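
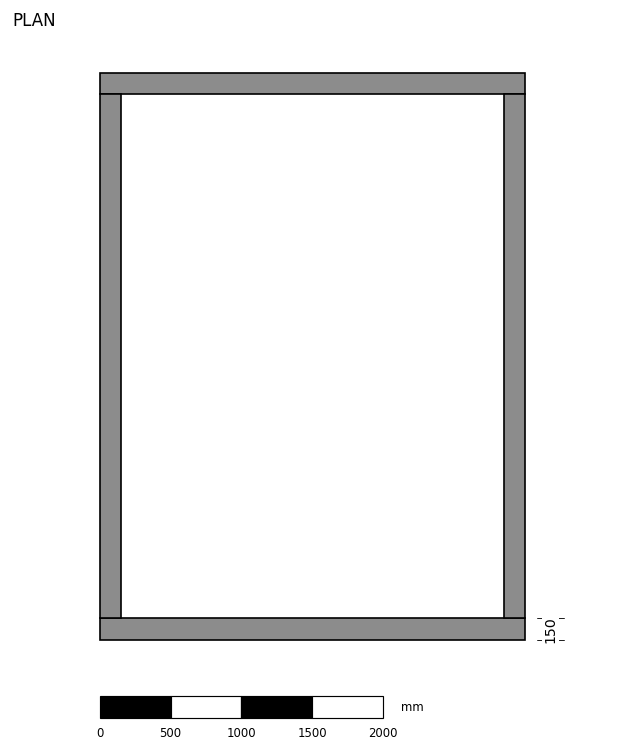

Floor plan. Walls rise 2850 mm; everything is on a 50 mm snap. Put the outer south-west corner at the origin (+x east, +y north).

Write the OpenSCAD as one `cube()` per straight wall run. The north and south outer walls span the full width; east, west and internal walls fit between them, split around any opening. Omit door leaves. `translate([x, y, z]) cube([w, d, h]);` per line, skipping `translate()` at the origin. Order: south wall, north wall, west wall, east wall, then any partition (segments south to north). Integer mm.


cube([3000, 150, 2850]);
translate([0, 3850, 0]) cube([3000, 150, 2850]);
translate([0, 150, 0]) cube([150, 3700, 2850]);
translate([2850, 150, 0]) cube([150, 3700, 2850]);


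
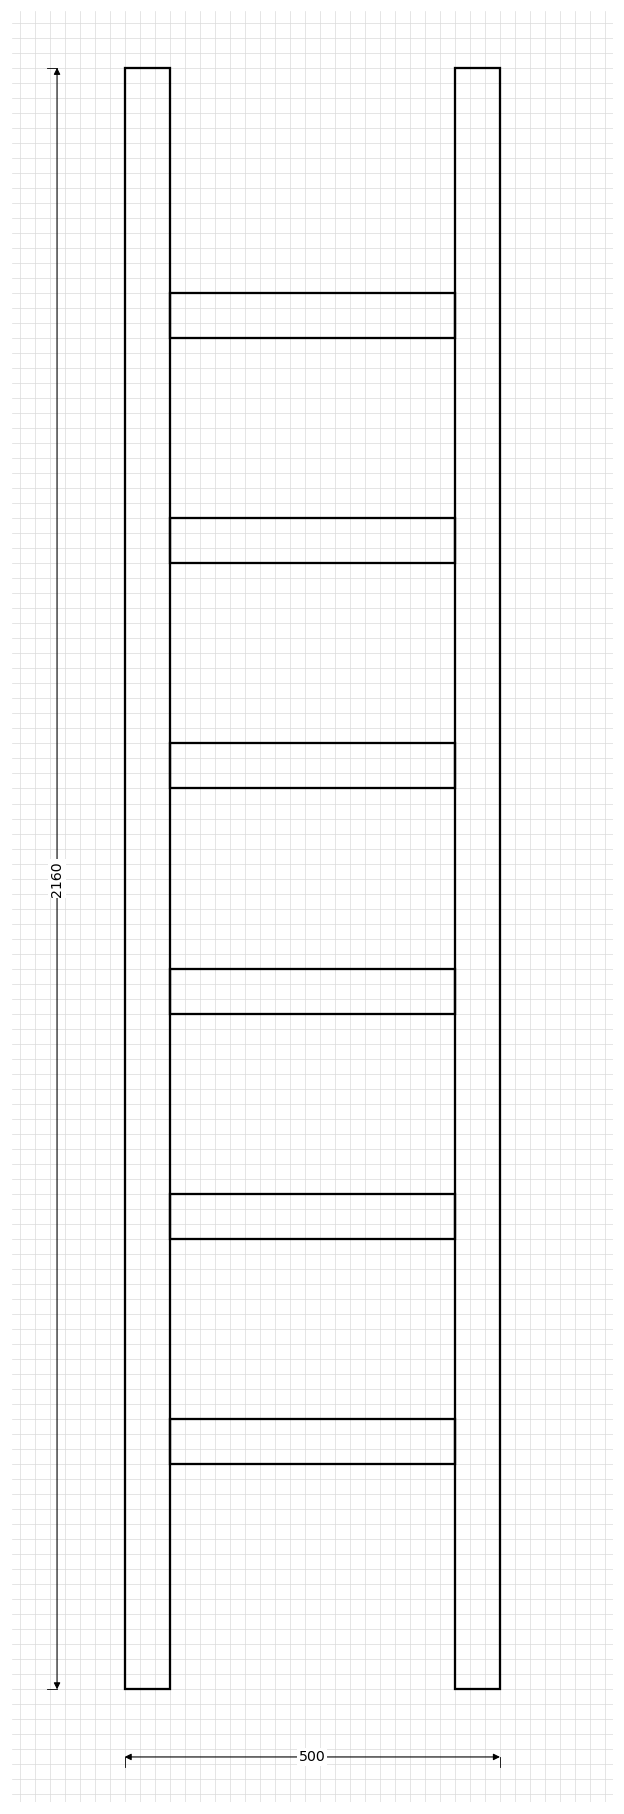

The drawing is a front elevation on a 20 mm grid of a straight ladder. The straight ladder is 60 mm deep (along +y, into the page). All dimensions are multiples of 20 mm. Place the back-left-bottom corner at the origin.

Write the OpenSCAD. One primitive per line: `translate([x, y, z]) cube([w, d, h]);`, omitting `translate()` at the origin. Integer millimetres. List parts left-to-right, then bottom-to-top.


cube([60, 60, 2160]);
translate([60, 0, 300]) cube([380, 60, 60]);
translate([60, 0, 600]) cube([380, 60, 60]);
translate([60, 0, 900]) cube([380, 60, 60]);
translate([60, 0, 1200]) cube([380, 60, 60]);
translate([60, 0, 1500]) cube([380, 60, 60]);
translate([60, 0, 1800]) cube([380, 60, 60]);
translate([440, 0, 0]) cube([60, 60, 2160]);


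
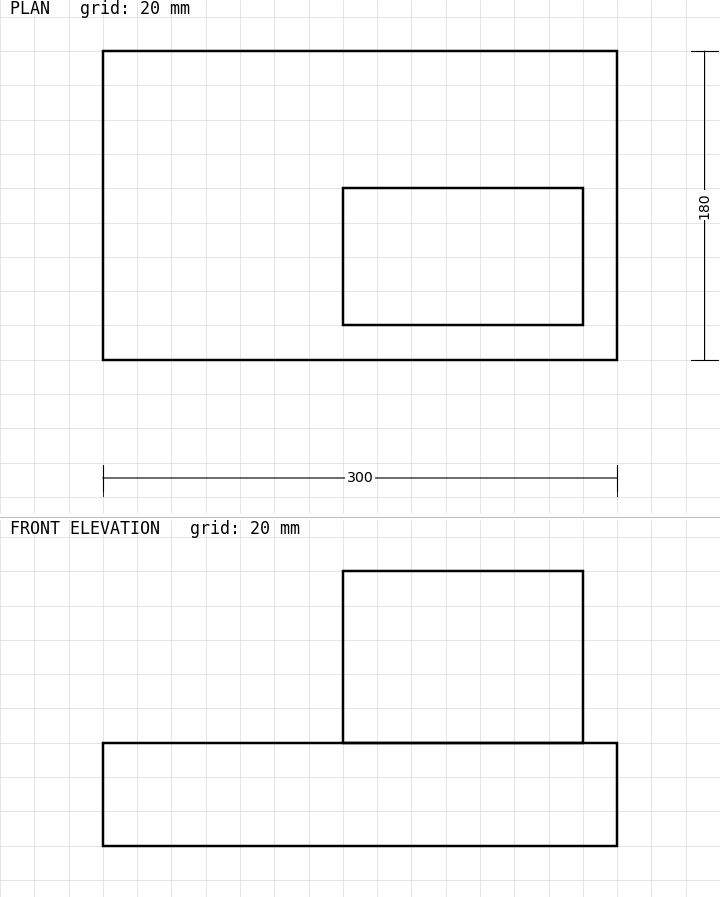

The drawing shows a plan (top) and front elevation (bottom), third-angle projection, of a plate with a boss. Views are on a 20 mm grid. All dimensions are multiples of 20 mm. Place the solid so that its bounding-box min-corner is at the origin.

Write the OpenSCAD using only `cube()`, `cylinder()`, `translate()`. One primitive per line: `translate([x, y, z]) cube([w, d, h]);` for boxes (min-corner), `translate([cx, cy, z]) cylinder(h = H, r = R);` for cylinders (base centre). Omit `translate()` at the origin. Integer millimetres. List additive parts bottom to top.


cube([300, 180, 60]);
translate([140, 20, 60]) cube([140, 80, 100]);


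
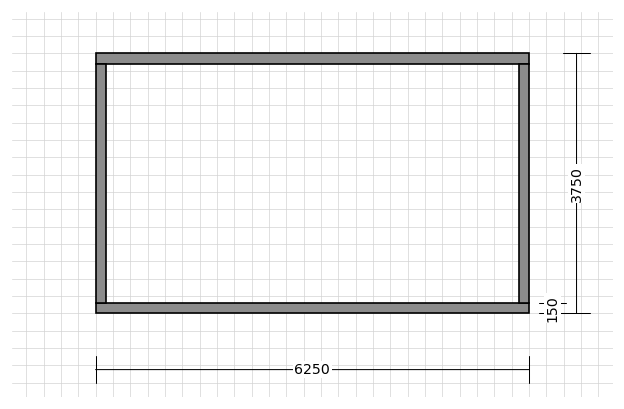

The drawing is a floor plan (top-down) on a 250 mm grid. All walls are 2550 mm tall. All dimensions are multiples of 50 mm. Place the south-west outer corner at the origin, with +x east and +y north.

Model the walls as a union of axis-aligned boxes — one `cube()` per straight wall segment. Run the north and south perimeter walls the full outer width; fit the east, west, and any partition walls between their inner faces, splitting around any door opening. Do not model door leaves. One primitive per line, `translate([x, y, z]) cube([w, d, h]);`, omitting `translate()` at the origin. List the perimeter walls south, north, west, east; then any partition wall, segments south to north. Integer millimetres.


cube([6250, 150, 2550]);
translate([0, 3600, 0]) cube([6250, 150, 2550]);
translate([0, 150, 0]) cube([150, 3450, 2550]);
translate([6100, 150, 0]) cube([150, 3450, 2550]);


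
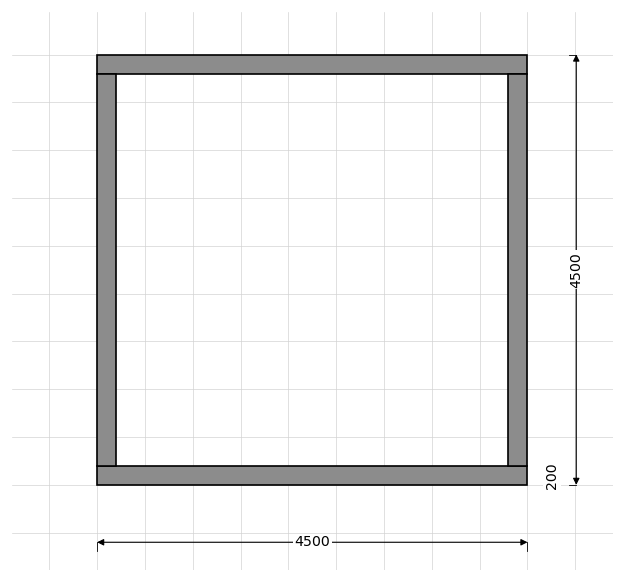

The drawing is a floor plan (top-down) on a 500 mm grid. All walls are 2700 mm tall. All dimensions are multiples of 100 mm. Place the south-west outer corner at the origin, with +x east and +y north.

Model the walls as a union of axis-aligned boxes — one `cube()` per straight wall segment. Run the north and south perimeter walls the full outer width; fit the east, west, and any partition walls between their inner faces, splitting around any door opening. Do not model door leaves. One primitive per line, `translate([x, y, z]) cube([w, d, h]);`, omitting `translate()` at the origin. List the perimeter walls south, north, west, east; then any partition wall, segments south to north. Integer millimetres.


cube([4500, 200, 2700]);
translate([0, 4300, 0]) cube([4500, 200, 2700]);
translate([0, 200, 0]) cube([200, 4100, 2700]);
translate([4300, 200, 0]) cube([200, 4100, 2700]);


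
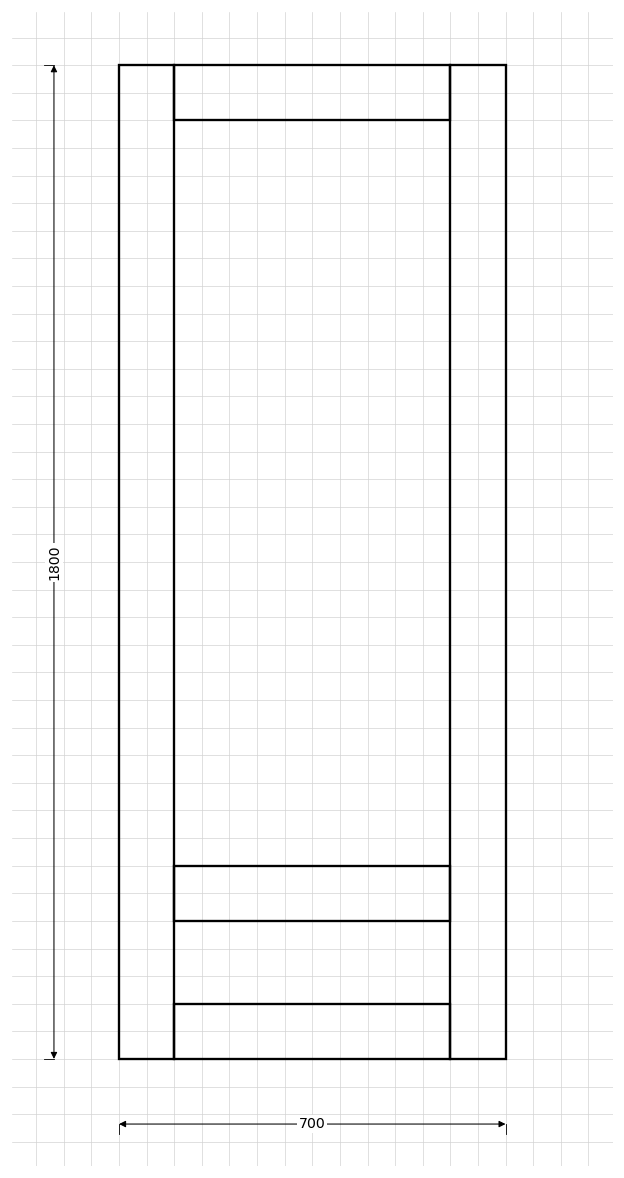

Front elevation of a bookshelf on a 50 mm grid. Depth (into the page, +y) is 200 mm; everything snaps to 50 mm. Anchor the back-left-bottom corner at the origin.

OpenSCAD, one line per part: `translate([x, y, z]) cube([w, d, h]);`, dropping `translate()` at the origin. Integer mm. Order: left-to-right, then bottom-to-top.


cube([100, 200, 1800]);
translate([100, 0, 0]) cube([500, 200, 100]);
translate([100, 0, 250]) cube([500, 200, 100]);
translate([100, 0, 1700]) cube([500, 200, 100]);
translate([600, 0, 0]) cube([100, 200, 1800]);


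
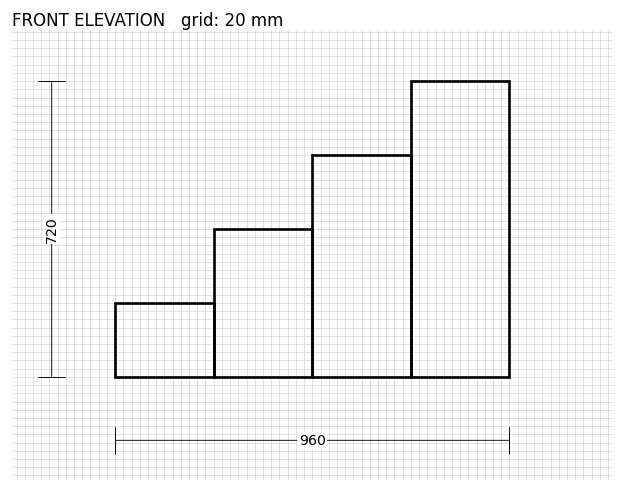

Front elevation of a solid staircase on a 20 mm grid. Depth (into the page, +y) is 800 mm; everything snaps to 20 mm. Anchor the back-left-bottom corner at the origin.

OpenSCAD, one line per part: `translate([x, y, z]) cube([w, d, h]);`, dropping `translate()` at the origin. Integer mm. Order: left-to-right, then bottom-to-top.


cube([240, 800, 180]);
translate([240, 0, 0]) cube([240, 800, 360]);
translate([480, 0, 0]) cube([240, 800, 540]);
translate([720, 0, 0]) cube([240, 800, 720]);


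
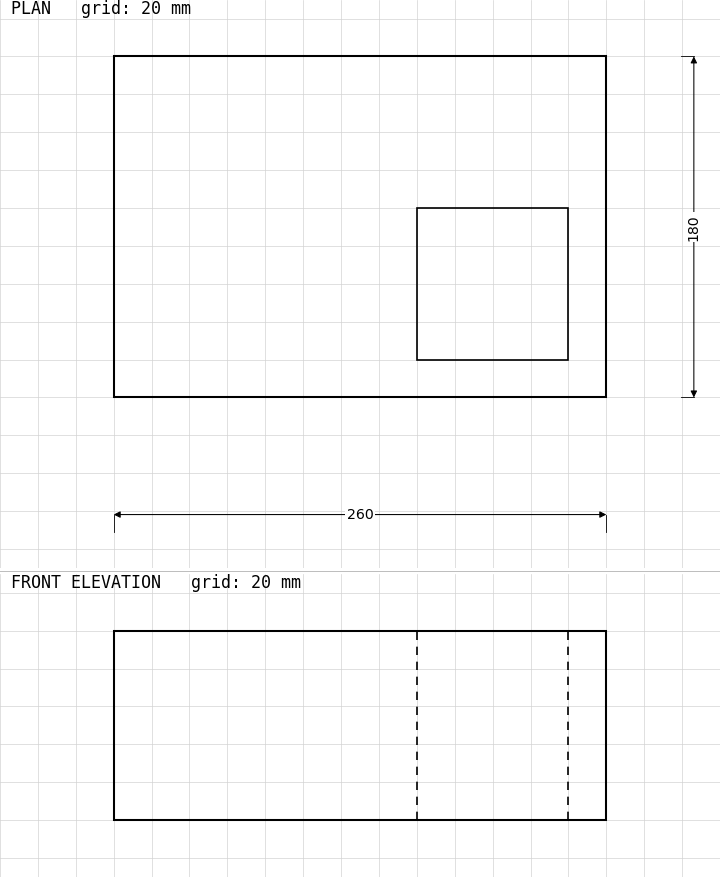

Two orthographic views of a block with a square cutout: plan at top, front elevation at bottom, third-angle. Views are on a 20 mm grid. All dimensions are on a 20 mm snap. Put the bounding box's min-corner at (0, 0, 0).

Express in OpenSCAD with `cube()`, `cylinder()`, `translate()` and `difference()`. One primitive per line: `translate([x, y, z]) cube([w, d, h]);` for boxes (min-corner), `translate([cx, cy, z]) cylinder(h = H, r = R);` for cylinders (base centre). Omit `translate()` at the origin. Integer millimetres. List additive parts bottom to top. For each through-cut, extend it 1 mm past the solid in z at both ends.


difference() {
  cube([260, 180, 100]);
  translate([160, 20, -1]) cube([80, 80, 102]);
}


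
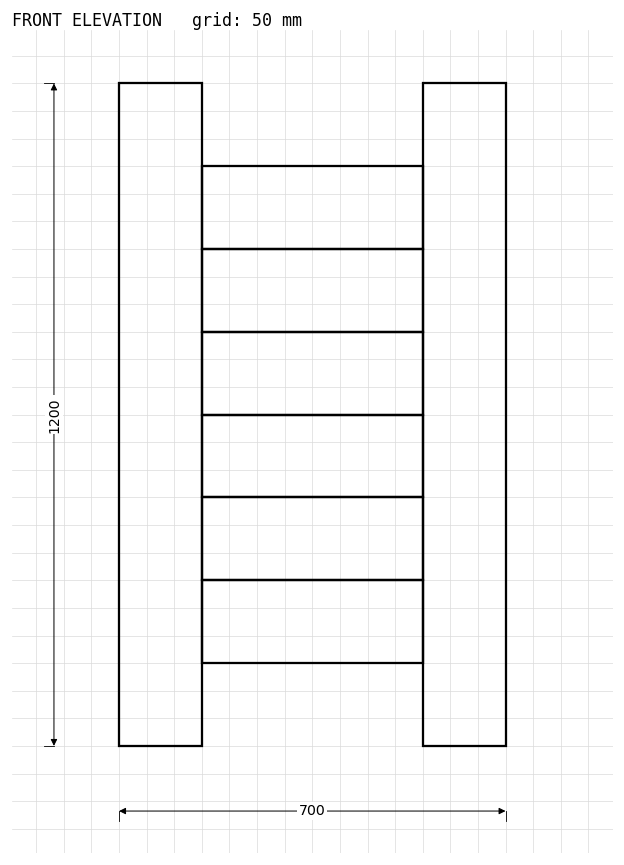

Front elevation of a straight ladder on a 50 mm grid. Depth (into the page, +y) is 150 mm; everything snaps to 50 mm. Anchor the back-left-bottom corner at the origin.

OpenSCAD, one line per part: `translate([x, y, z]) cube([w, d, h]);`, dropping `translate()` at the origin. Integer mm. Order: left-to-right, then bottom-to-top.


cube([150, 150, 1200]);
translate([150, 0, 150]) cube([400, 150, 150]);
translate([150, 0, 300]) cube([400, 150, 150]);
translate([150, 0, 450]) cube([400, 150, 150]);
translate([150, 0, 600]) cube([400, 150, 150]);
translate([150, 0, 750]) cube([400, 150, 150]);
translate([150, 0, 900]) cube([400, 150, 150]);
translate([550, 0, 0]) cube([150, 150, 1200]);


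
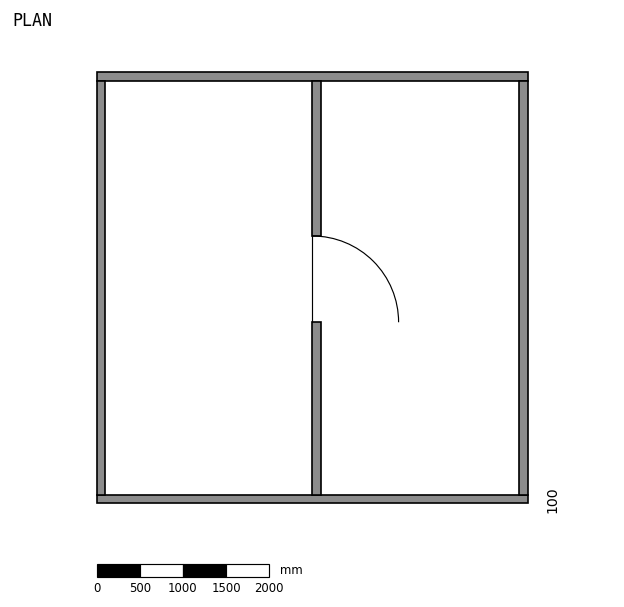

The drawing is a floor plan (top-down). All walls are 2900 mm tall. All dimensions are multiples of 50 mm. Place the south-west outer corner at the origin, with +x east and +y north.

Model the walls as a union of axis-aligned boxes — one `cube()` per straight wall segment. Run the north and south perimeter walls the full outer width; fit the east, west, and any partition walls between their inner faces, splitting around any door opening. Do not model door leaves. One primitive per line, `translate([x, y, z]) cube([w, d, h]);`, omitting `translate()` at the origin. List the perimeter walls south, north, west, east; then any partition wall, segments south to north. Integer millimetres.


cube([5000, 100, 2900]);
translate([0, 4900, 0]) cube([5000, 100, 2900]);
translate([0, 100, 0]) cube([100, 4800, 2900]);
translate([4900, 100, 0]) cube([100, 4800, 2900]);
translate([2500, 100, 0]) cube([100, 2000, 2900]);
translate([2500, 3100, 0]) cube([100, 1800, 2900]);


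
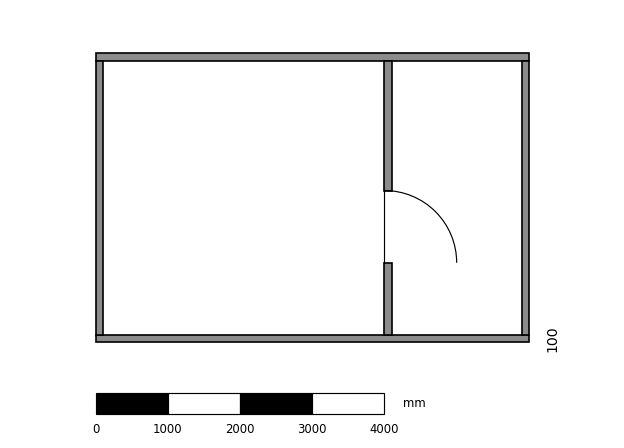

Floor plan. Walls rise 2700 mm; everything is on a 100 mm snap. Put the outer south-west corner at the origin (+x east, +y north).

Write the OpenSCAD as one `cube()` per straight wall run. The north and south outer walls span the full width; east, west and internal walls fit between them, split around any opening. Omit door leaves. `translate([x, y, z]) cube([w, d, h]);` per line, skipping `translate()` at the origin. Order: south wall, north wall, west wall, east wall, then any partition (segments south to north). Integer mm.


cube([6000, 100, 2700]);
translate([0, 3900, 0]) cube([6000, 100, 2700]);
translate([0, 100, 0]) cube([100, 3800, 2700]);
translate([5900, 100, 0]) cube([100, 3800, 2700]);
translate([4000, 100, 0]) cube([100, 1000, 2700]);
translate([4000, 2100, 0]) cube([100, 1800, 2700]);


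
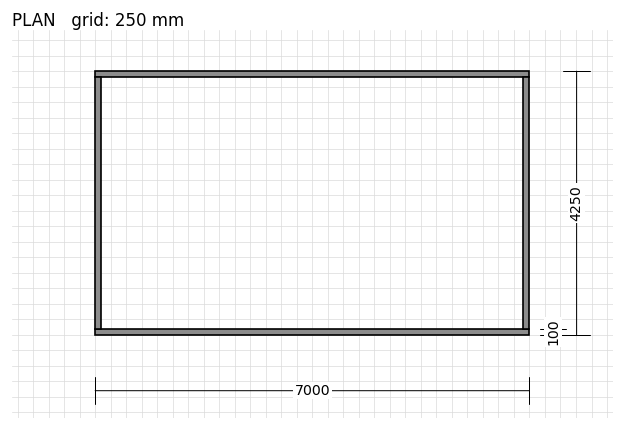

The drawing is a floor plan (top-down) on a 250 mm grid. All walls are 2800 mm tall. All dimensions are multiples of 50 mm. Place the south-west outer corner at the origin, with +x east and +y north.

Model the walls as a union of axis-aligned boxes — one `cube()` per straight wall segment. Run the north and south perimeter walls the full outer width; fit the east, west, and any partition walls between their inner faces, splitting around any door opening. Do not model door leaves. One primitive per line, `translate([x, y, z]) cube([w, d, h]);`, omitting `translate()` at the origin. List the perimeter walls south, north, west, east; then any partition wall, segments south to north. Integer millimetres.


cube([7000, 100, 2800]);
translate([0, 4150, 0]) cube([7000, 100, 2800]);
translate([0, 100, 0]) cube([100, 4050, 2800]);
translate([6900, 100, 0]) cube([100, 4050, 2800]);


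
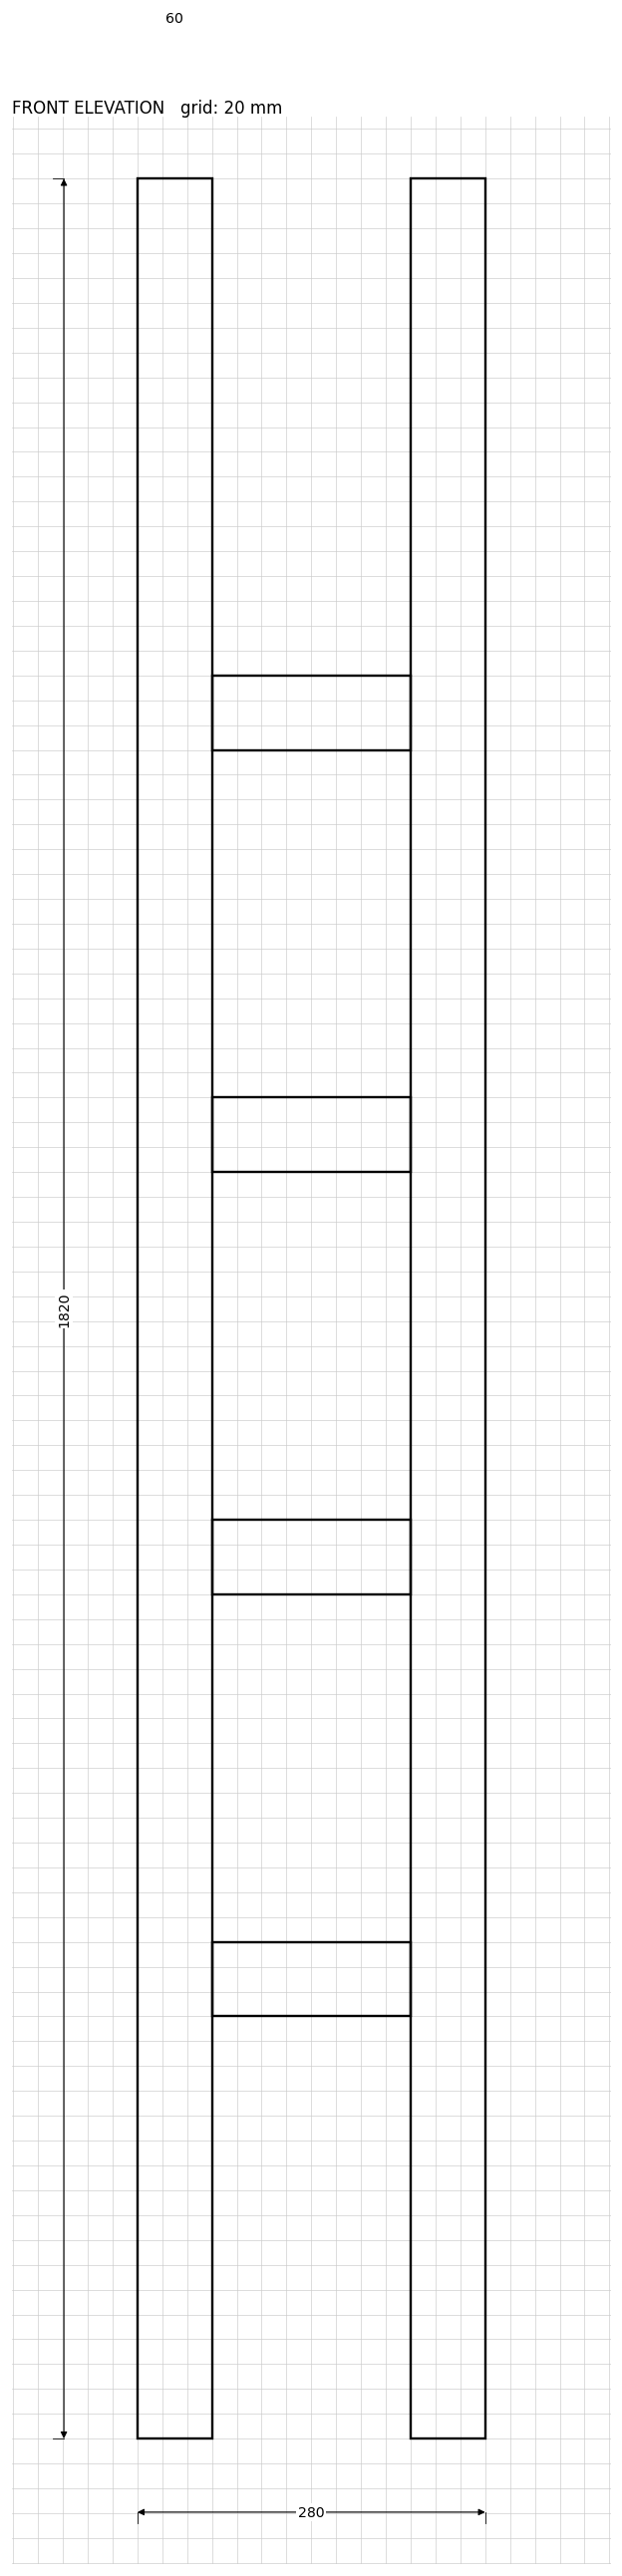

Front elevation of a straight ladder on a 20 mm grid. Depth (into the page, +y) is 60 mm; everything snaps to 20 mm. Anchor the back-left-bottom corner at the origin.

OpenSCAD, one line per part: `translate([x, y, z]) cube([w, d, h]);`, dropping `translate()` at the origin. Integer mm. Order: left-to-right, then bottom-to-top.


cube([60, 60, 1820]);
translate([60, 0, 340]) cube([160, 60, 60]);
translate([60, 0, 680]) cube([160, 60, 60]);
translate([60, 0, 1020]) cube([160, 60, 60]);
translate([60, 0, 1360]) cube([160, 60, 60]);
translate([220, 0, 0]) cube([60, 60, 1820]);


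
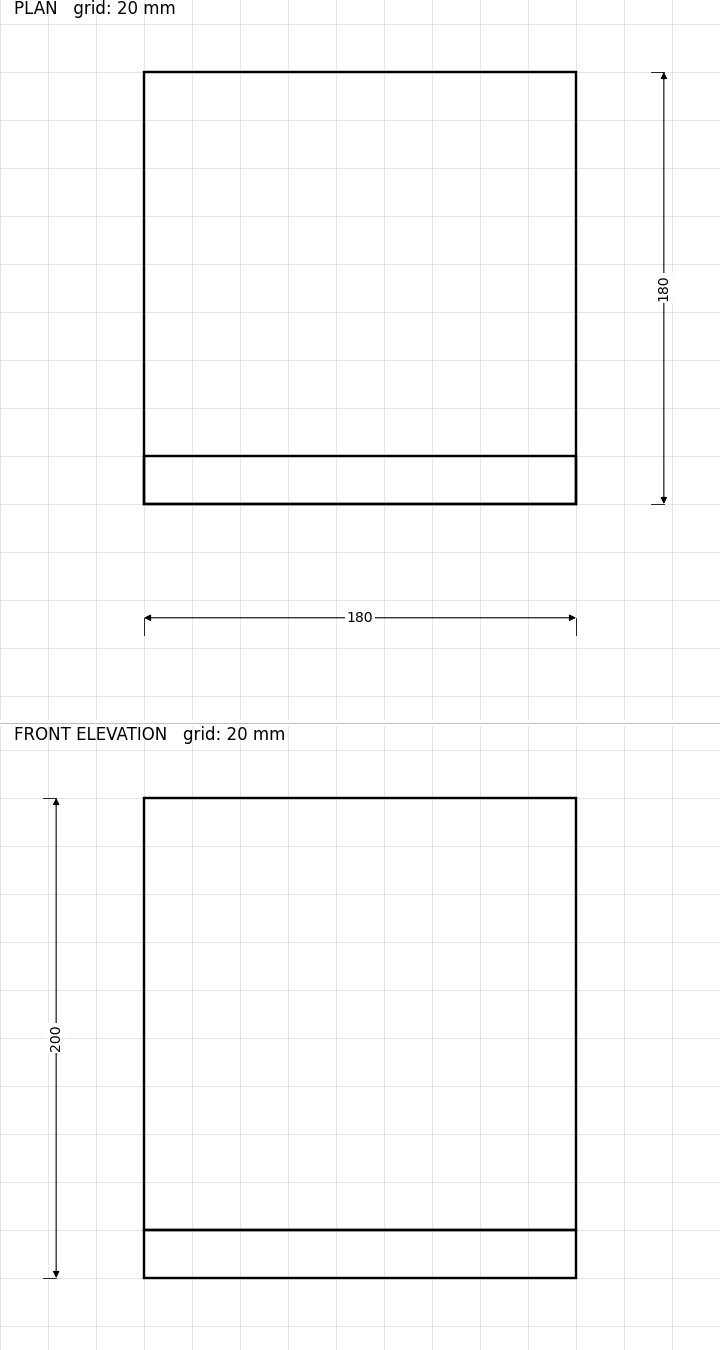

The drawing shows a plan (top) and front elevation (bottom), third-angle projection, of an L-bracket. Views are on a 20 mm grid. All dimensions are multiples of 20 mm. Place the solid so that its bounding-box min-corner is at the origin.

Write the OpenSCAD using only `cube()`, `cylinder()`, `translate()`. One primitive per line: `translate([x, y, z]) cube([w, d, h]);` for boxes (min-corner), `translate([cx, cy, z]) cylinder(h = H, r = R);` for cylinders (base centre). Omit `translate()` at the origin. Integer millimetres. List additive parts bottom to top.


cube([180, 180, 20]);
translate([0, 0, 20]) cube([180, 20, 180]);


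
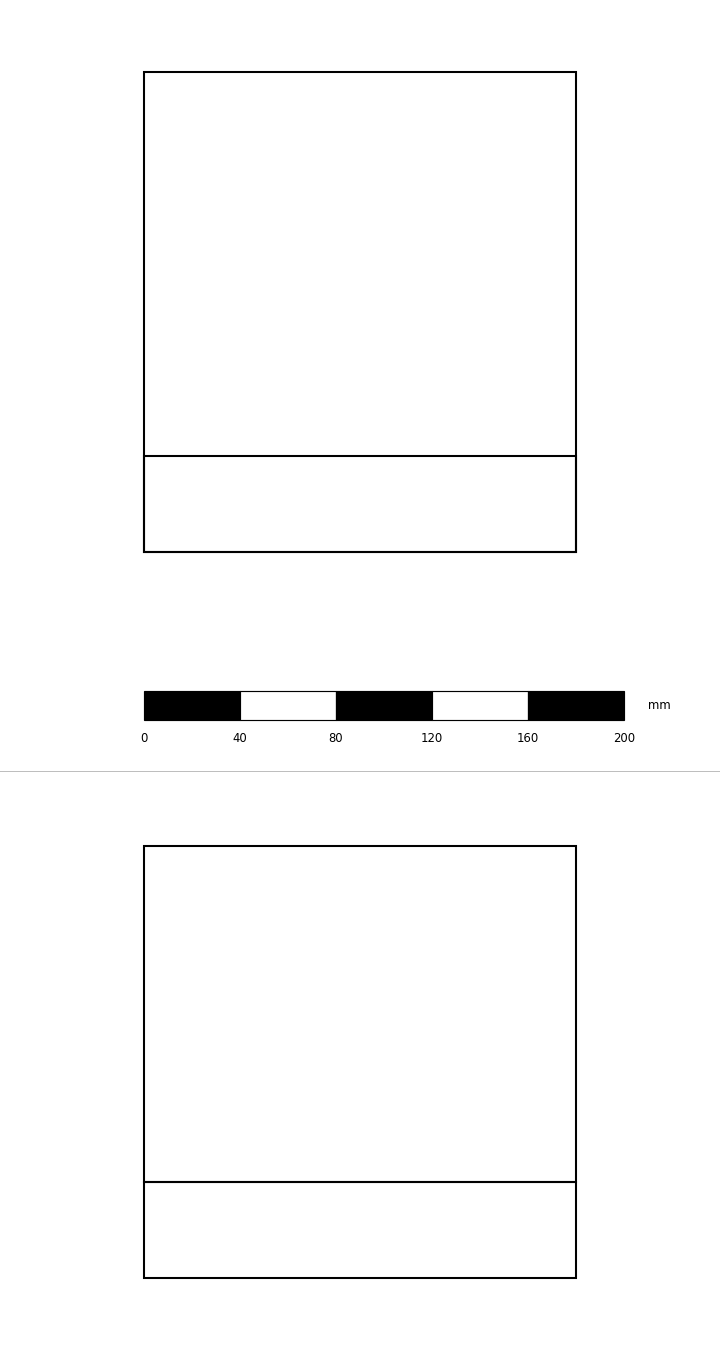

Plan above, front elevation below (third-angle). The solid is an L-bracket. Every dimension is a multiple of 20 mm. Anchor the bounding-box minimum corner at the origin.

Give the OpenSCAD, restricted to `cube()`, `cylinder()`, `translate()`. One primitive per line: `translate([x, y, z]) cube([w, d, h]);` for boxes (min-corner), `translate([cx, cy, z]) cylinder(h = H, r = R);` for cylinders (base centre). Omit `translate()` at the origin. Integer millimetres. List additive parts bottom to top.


cube([180, 200, 40]);
translate([0, 0, 40]) cube([180, 40, 140]);


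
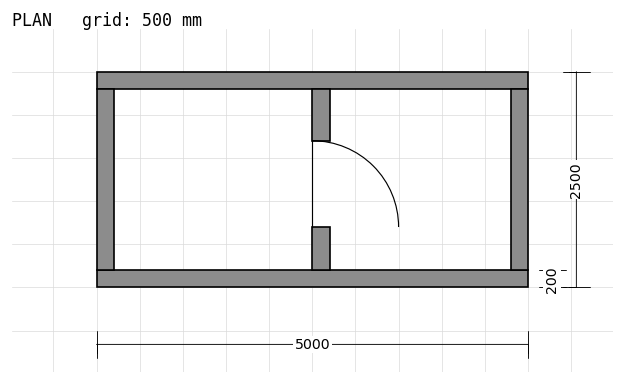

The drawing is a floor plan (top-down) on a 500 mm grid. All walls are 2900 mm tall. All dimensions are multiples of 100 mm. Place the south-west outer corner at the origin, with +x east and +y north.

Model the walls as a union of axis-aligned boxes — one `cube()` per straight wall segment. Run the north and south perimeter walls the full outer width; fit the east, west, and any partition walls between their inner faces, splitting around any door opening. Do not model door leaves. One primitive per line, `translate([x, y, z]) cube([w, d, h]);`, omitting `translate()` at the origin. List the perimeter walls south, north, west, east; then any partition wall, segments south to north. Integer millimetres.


cube([5000, 200, 2900]);
translate([0, 2300, 0]) cube([5000, 200, 2900]);
translate([0, 200, 0]) cube([200, 2100, 2900]);
translate([4800, 200, 0]) cube([200, 2100, 2900]);
translate([2500, 200, 0]) cube([200, 500, 2900]);
translate([2500, 1700, 0]) cube([200, 600, 2900]);


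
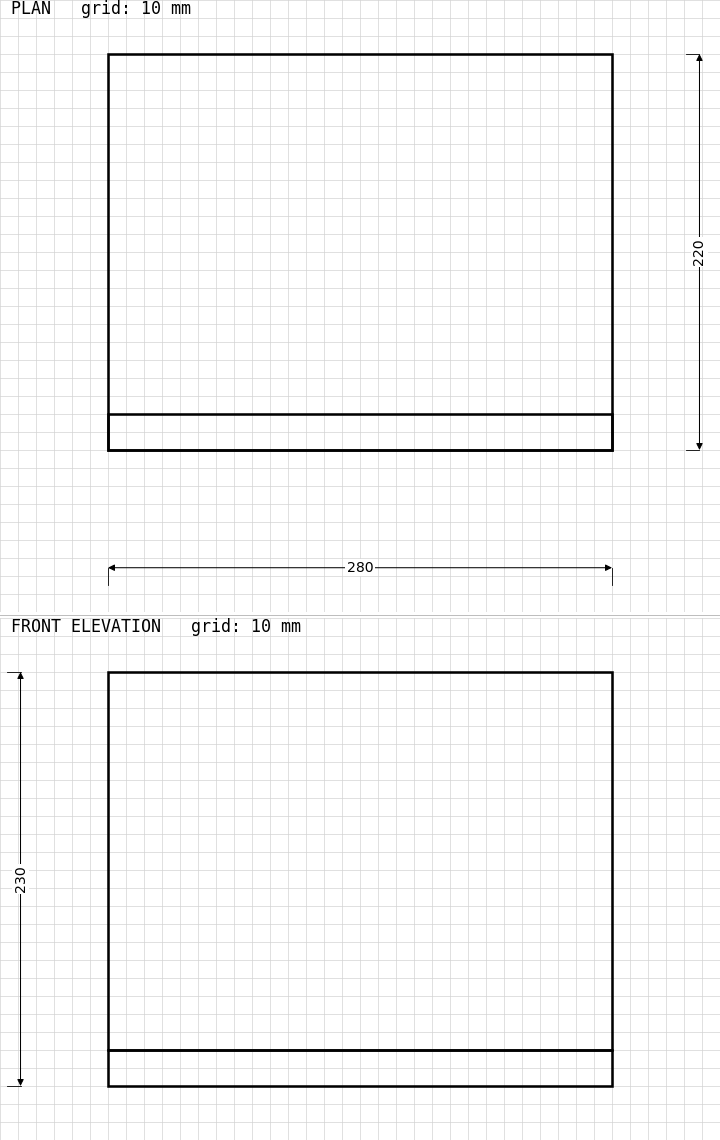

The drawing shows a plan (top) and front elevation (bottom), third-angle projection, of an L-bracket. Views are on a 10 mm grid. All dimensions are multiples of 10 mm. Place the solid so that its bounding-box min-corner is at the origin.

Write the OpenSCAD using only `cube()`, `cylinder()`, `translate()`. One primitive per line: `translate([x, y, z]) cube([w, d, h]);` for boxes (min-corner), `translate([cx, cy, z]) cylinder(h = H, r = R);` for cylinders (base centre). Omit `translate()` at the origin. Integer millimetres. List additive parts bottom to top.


cube([280, 220, 20]);
translate([0, 0, 20]) cube([280, 20, 210]);


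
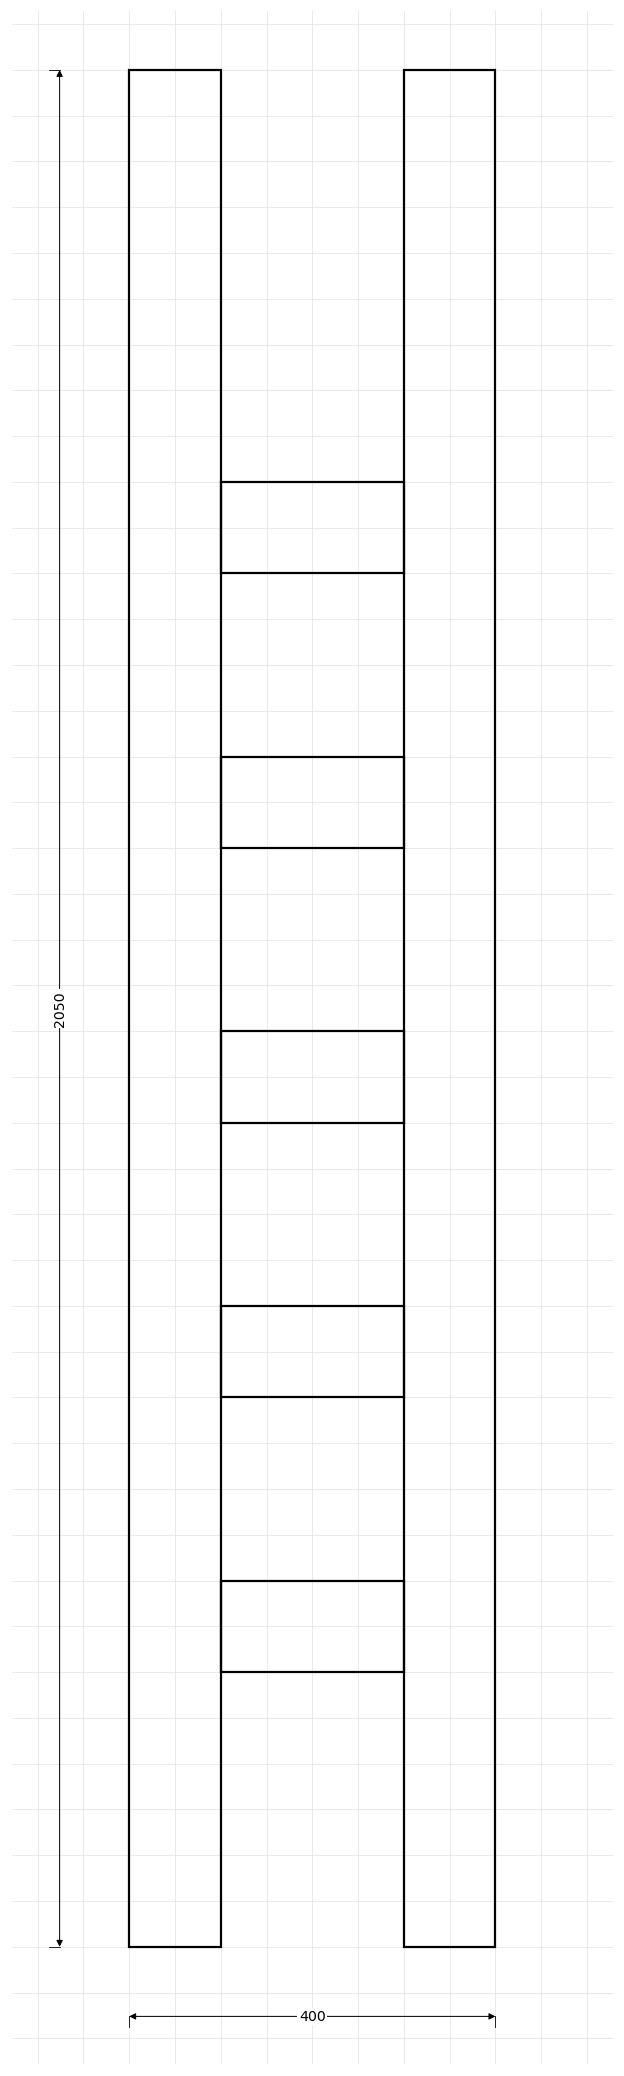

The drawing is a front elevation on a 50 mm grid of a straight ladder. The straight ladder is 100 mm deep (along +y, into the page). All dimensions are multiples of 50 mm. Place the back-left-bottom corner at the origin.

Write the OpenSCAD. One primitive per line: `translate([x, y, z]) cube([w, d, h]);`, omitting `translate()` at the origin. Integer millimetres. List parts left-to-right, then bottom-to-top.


cube([100, 100, 2050]);
translate([100, 0, 300]) cube([200, 100, 100]);
translate([100, 0, 600]) cube([200, 100, 100]);
translate([100, 0, 900]) cube([200, 100, 100]);
translate([100, 0, 1200]) cube([200, 100, 100]);
translate([100, 0, 1500]) cube([200, 100, 100]);
translate([300, 0, 0]) cube([100, 100, 2050]);


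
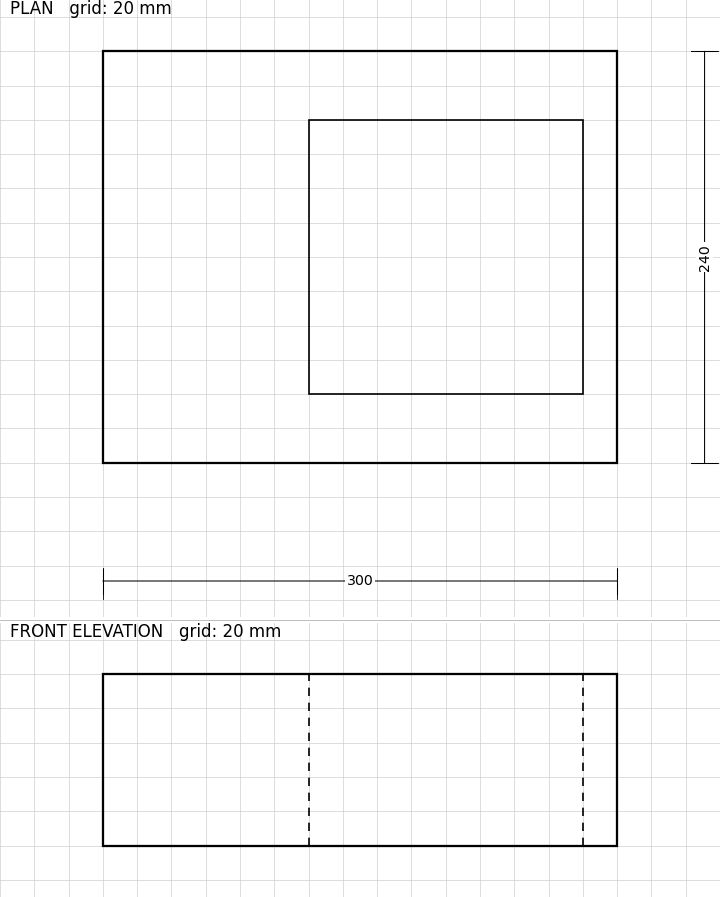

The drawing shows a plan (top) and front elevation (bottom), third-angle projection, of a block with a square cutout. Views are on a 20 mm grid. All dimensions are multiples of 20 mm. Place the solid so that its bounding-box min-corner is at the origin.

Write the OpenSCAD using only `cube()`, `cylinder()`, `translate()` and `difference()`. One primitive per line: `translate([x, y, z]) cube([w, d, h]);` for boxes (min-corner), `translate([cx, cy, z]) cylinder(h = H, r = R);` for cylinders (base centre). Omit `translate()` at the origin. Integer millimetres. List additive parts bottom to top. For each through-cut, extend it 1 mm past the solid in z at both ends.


difference() {
  cube([300, 240, 100]);
  translate([120, 40, -1]) cube([160, 160, 102]);
}


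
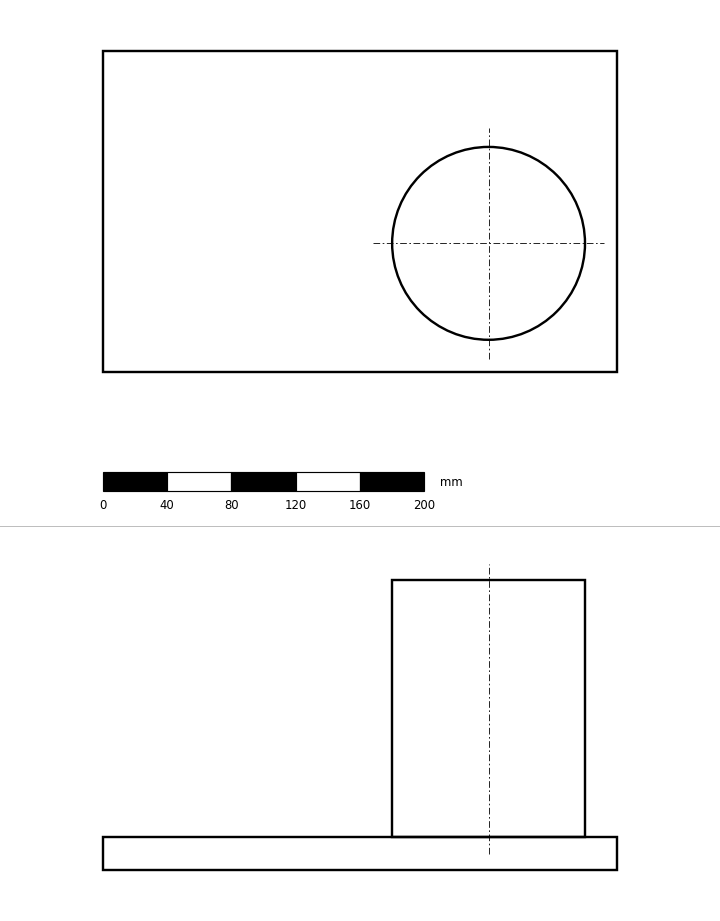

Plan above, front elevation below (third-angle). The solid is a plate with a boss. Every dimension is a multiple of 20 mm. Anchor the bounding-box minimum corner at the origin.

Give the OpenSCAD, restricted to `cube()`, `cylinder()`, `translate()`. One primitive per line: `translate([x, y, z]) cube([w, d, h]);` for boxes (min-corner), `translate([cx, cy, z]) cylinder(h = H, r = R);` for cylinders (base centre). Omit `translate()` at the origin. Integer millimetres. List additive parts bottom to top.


cube([320, 200, 20]);
translate([240, 80, 20]) cylinder(h = 160, r = 60);


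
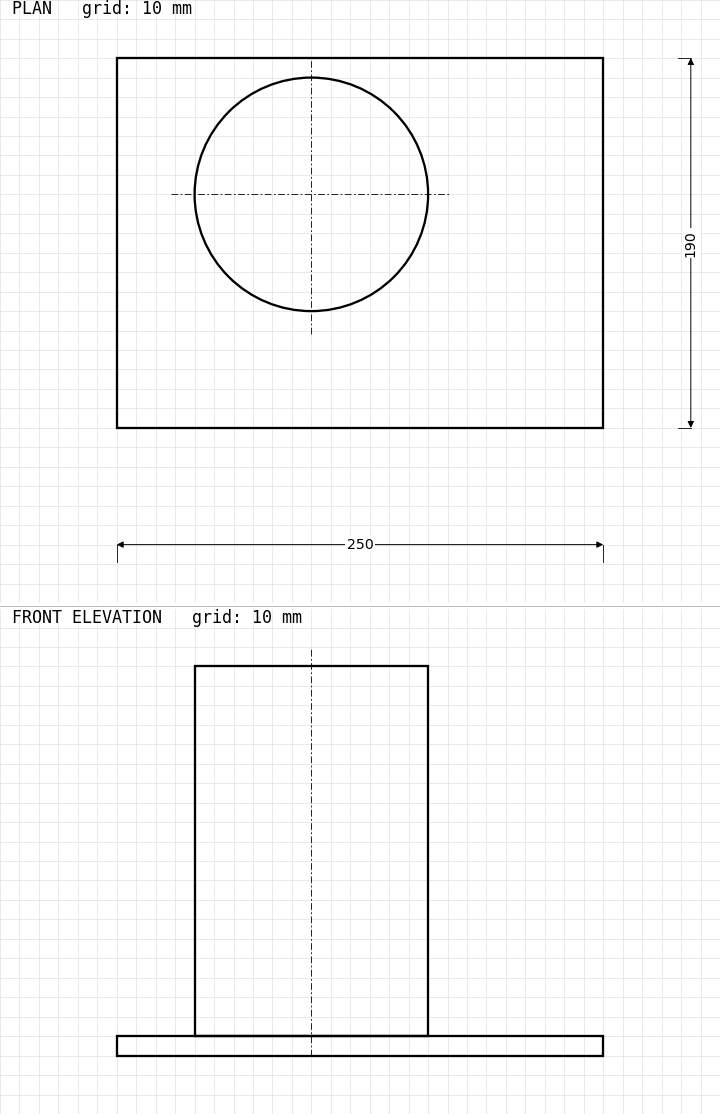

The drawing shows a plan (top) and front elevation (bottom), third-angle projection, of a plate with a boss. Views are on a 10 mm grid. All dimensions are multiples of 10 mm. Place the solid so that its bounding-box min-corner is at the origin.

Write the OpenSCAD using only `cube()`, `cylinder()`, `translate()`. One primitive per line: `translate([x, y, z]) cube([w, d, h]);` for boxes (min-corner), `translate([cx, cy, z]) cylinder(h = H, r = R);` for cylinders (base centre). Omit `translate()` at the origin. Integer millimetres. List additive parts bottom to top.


cube([250, 190, 10]);
translate([100, 120, 10]) cylinder(h = 190, r = 60);


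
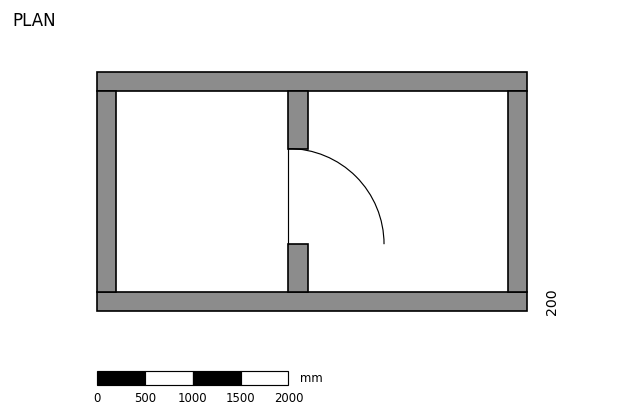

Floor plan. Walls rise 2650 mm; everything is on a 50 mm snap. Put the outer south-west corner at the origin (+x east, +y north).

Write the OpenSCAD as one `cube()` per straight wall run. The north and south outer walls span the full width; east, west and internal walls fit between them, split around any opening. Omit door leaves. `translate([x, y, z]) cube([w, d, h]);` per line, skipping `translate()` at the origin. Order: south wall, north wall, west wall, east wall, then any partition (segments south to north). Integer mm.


cube([4500, 200, 2650]);
translate([0, 2300, 0]) cube([4500, 200, 2650]);
translate([0, 200, 0]) cube([200, 2100, 2650]);
translate([4300, 200, 0]) cube([200, 2100, 2650]);
translate([2000, 200, 0]) cube([200, 500, 2650]);
translate([2000, 1700, 0]) cube([200, 600, 2650]);


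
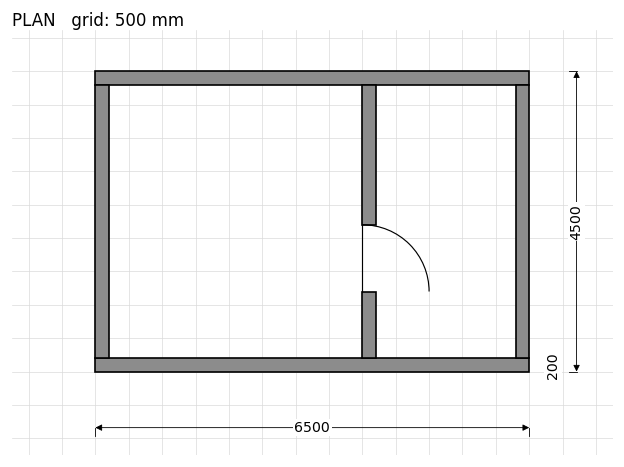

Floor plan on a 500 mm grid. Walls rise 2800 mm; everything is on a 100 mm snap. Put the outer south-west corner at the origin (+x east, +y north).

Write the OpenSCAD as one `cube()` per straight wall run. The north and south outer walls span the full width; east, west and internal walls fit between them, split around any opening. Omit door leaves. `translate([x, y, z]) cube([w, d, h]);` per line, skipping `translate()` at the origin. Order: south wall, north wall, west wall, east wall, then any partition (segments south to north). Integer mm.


cube([6500, 200, 2800]);
translate([0, 4300, 0]) cube([6500, 200, 2800]);
translate([0, 200, 0]) cube([200, 4100, 2800]);
translate([6300, 200, 0]) cube([200, 4100, 2800]);
translate([4000, 200, 0]) cube([200, 1000, 2800]);
translate([4000, 2200, 0]) cube([200, 2100, 2800]);


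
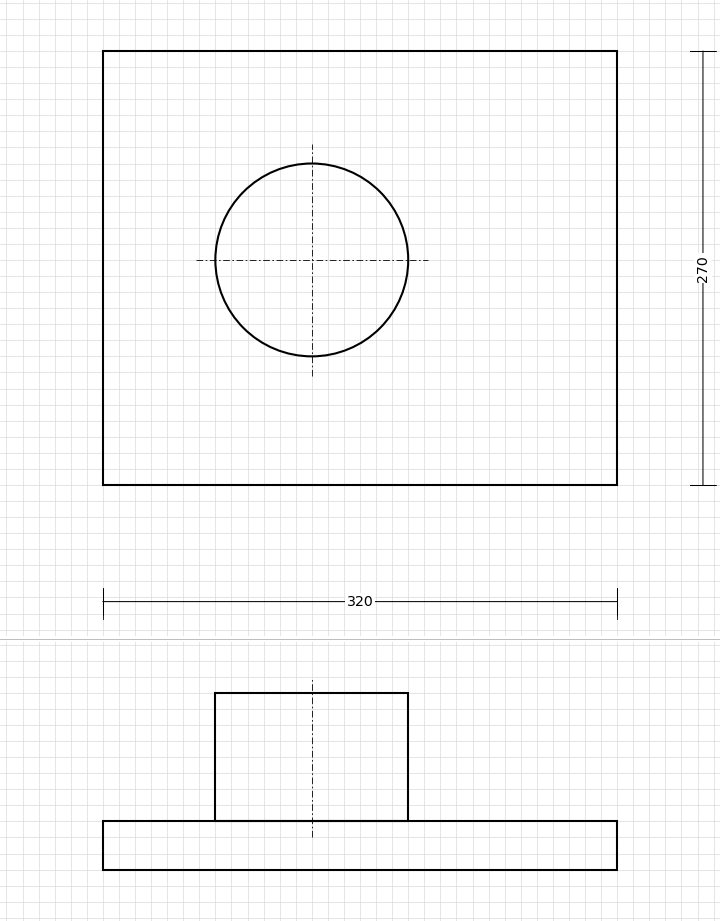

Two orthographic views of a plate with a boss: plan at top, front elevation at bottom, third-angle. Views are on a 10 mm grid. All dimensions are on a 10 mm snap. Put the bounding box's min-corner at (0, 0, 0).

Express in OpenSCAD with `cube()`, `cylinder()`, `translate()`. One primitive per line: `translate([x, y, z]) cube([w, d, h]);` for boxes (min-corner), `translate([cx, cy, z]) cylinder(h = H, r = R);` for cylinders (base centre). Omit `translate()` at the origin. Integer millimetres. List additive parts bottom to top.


cube([320, 270, 30]);
translate([130, 140, 30]) cylinder(h = 80, r = 60);


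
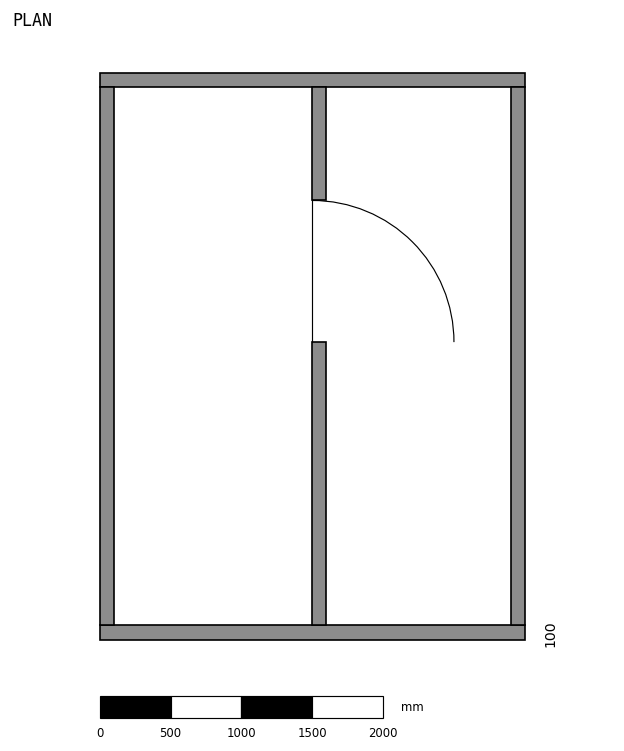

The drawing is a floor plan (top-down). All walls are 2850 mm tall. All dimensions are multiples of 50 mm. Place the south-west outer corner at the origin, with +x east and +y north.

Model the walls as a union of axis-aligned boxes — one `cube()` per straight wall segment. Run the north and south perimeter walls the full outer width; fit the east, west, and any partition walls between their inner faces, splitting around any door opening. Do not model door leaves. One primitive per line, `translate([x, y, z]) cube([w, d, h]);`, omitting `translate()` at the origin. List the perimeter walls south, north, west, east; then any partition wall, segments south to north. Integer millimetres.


cube([3000, 100, 2850]);
translate([0, 3900, 0]) cube([3000, 100, 2850]);
translate([0, 100, 0]) cube([100, 3800, 2850]);
translate([2900, 100, 0]) cube([100, 3800, 2850]);
translate([1500, 100, 0]) cube([100, 2000, 2850]);
translate([1500, 3100, 0]) cube([100, 800, 2850]);


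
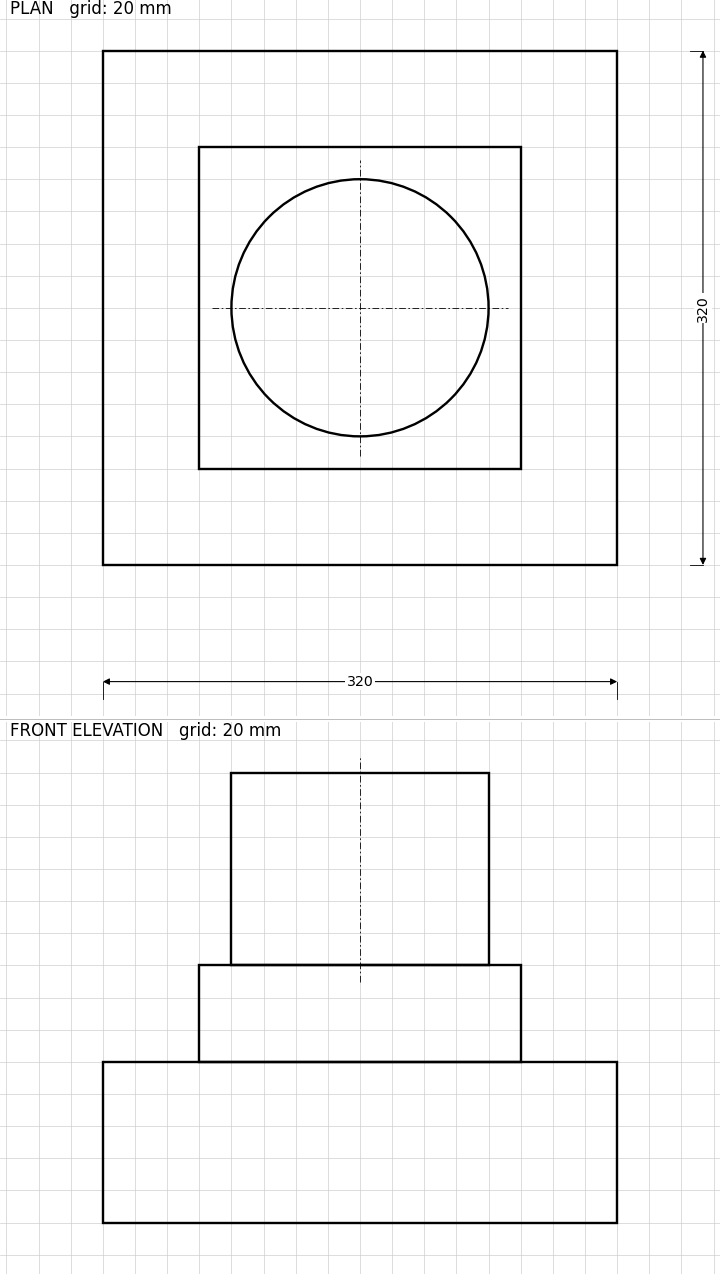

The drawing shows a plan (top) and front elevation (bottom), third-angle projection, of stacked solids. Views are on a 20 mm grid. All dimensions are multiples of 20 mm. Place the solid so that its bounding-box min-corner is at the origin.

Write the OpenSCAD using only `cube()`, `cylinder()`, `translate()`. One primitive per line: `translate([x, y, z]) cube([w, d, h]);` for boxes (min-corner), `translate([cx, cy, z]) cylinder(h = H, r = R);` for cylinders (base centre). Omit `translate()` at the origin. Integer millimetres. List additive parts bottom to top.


cube([320, 320, 100]);
translate([60, 60, 100]) cube([200, 200, 60]);
translate([160, 160, 160]) cylinder(h = 120, r = 80);


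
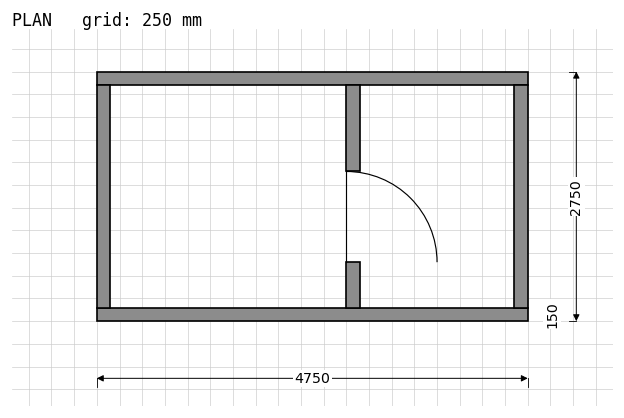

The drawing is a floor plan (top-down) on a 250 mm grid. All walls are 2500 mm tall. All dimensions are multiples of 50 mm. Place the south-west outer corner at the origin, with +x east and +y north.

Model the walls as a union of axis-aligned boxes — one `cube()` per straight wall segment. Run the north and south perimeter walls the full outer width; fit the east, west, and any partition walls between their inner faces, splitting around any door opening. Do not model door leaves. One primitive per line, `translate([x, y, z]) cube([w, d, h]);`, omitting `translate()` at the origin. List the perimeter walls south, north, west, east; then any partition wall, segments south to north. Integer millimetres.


cube([4750, 150, 2500]);
translate([0, 2600, 0]) cube([4750, 150, 2500]);
translate([0, 150, 0]) cube([150, 2450, 2500]);
translate([4600, 150, 0]) cube([150, 2450, 2500]);
translate([2750, 150, 0]) cube([150, 500, 2500]);
translate([2750, 1650, 0]) cube([150, 950, 2500]);


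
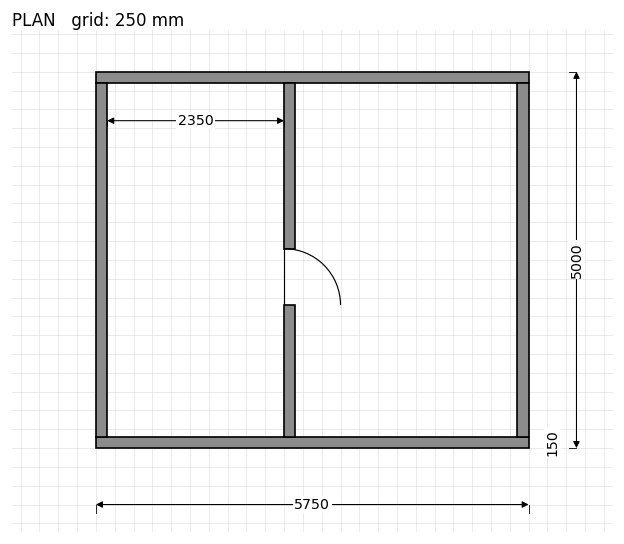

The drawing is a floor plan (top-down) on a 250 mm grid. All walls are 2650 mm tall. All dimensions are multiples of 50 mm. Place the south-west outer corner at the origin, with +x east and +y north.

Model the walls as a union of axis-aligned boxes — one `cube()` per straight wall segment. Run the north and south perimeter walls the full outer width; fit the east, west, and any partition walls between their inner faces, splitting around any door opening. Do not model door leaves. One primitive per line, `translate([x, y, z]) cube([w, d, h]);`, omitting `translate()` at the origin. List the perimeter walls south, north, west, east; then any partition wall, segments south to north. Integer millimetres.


cube([5750, 150, 2650]);
translate([0, 4850, 0]) cube([5750, 150, 2650]);
translate([0, 150, 0]) cube([150, 4700, 2650]);
translate([5600, 150, 0]) cube([150, 4700, 2650]);
translate([2500, 150, 0]) cube([150, 1750, 2650]);
translate([2500, 2650, 0]) cube([150, 2200, 2650]);


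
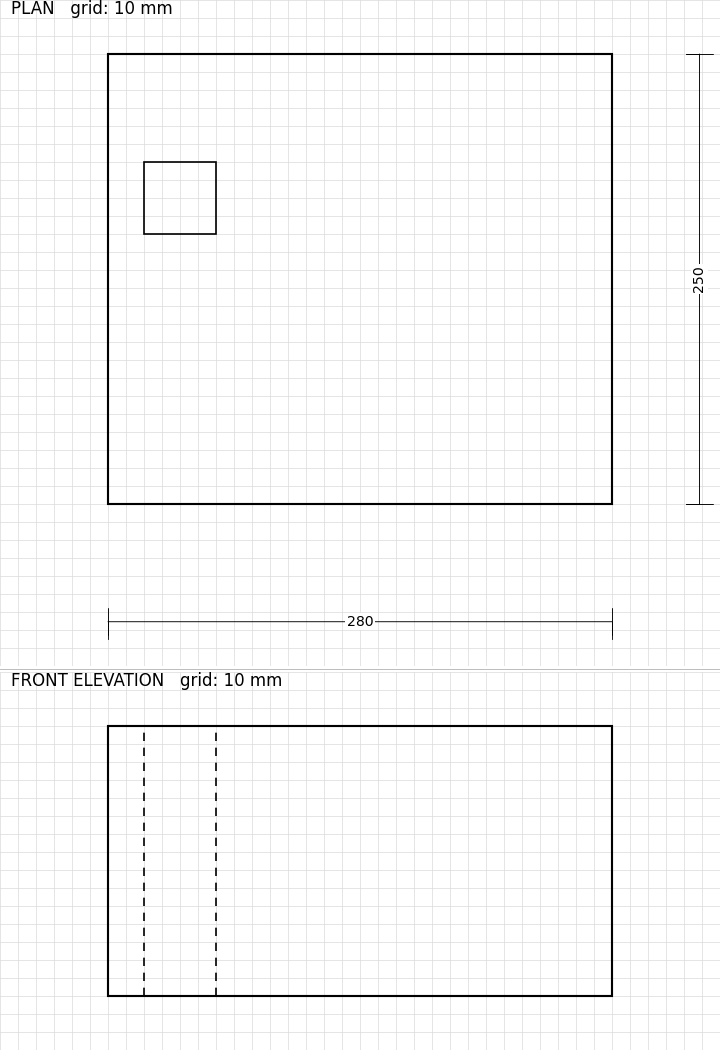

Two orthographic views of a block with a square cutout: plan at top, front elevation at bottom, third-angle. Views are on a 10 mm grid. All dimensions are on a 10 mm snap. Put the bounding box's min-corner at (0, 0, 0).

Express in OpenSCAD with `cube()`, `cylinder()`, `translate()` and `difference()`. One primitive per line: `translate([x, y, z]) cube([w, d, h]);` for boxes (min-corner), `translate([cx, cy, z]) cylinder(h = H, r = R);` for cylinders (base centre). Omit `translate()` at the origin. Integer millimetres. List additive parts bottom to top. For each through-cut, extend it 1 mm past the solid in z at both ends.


difference() {
  cube([280, 250, 150]);
  translate([20, 150, -1]) cube([40, 40, 152]);
}


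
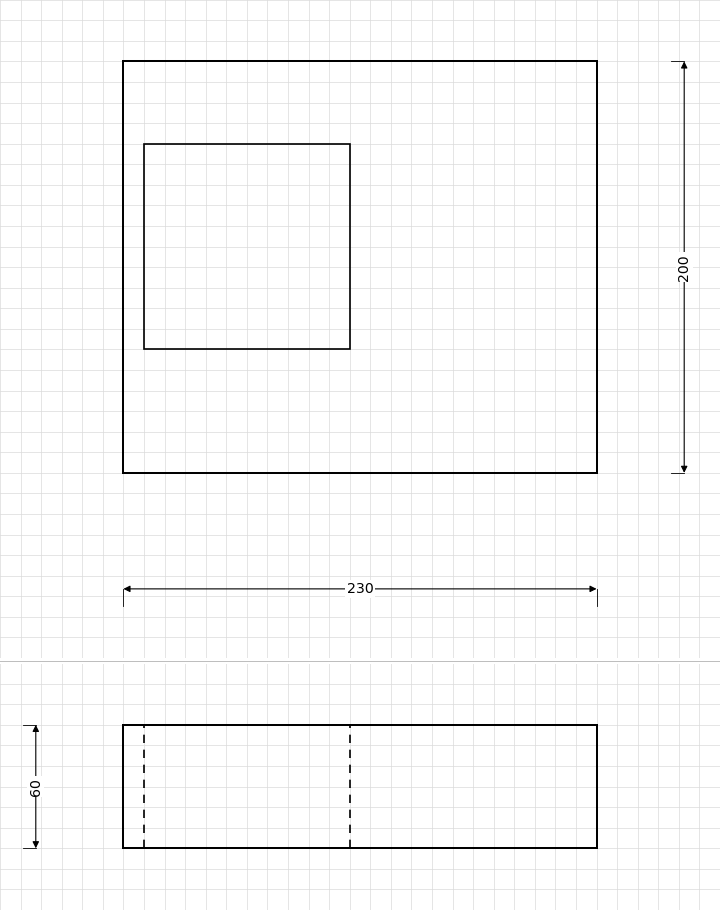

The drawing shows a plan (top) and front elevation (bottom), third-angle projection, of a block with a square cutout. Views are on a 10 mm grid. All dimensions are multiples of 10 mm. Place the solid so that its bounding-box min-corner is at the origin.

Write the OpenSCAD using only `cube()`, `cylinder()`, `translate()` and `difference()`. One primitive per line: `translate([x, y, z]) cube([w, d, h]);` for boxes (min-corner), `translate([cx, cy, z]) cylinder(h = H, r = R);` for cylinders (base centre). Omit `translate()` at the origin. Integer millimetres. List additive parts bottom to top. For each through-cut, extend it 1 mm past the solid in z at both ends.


difference() {
  cube([230, 200, 60]);
  translate([10, 60, -1]) cube([100, 100, 62]);
}


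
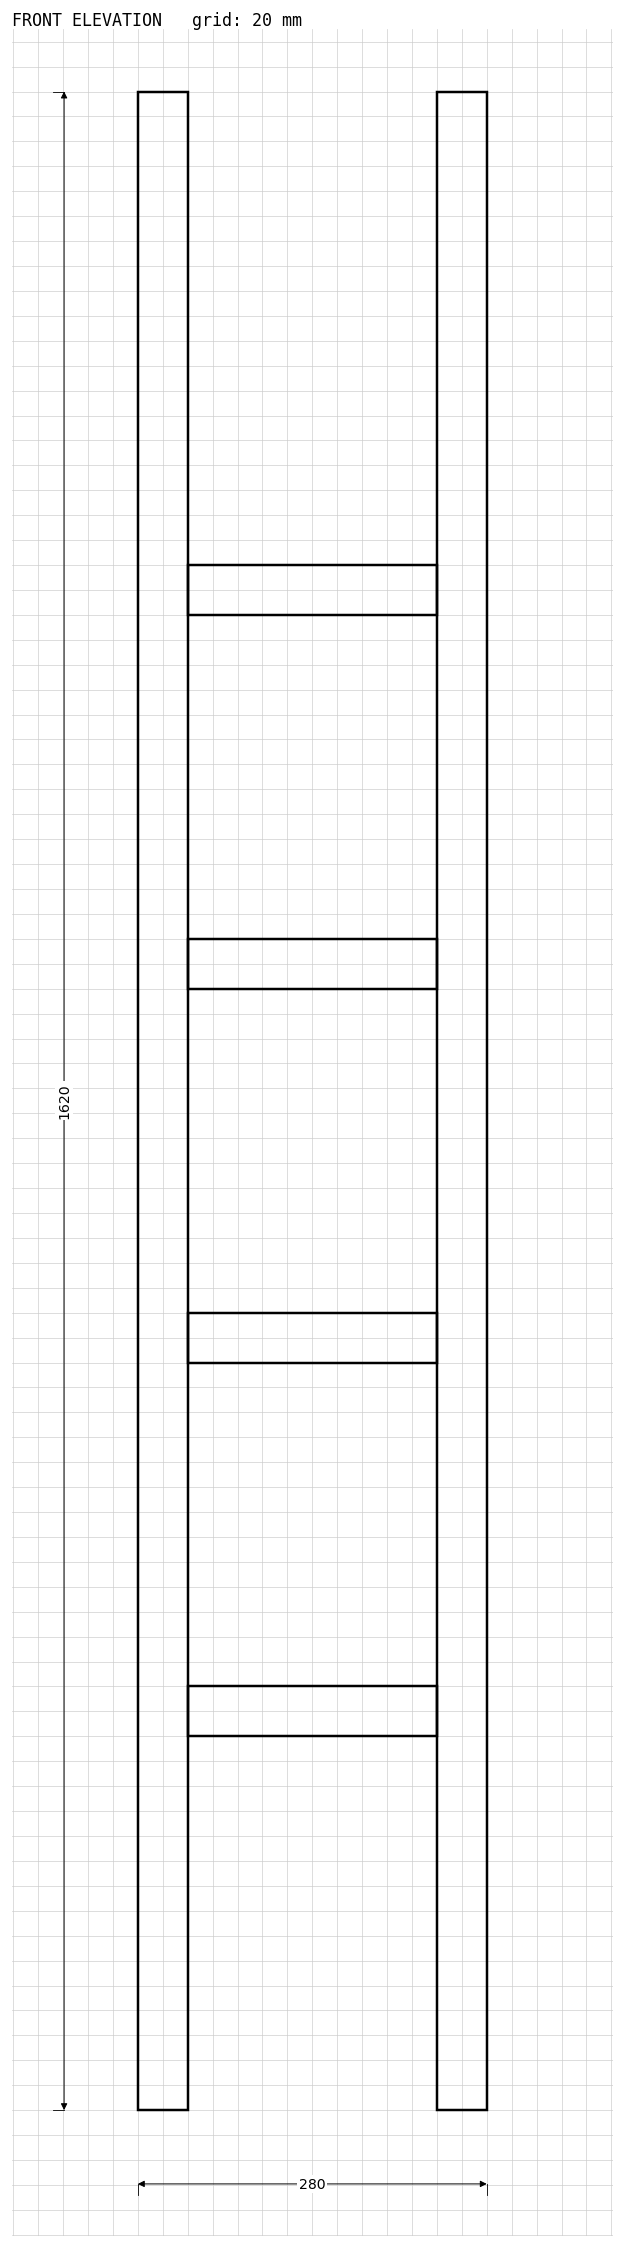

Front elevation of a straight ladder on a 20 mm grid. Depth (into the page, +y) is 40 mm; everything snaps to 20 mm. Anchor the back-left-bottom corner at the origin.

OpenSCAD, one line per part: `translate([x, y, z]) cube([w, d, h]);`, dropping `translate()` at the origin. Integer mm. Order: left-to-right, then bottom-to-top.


cube([40, 40, 1620]);
translate([40, 0, 300]) cube([200, 40, 40]);
translate([40, 0, 600]) cube([200, 40, 40]);
translate([40, 0, 900]) cube([200, 40, 40]);
translate([40, 0, 1200]) cube([200, 40, 40]);
translate([240, 0, 0]) cube([40, 40, 1620]);


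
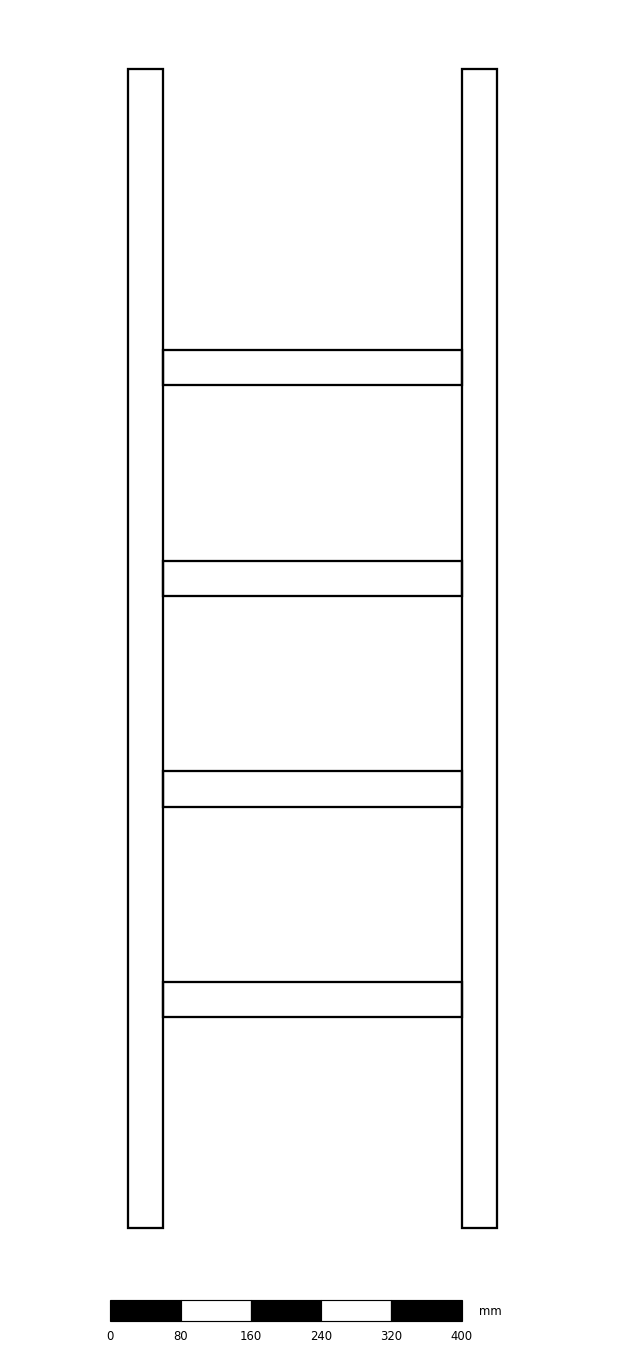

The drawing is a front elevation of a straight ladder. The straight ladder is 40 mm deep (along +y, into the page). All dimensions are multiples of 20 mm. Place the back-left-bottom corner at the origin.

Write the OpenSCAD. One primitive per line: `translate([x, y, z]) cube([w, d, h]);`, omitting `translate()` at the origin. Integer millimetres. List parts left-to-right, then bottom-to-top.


cube([40, 40, 1320]);
translate([40, 0, 240]) cube([340, 40, 40]);
translate([40, 0, 480]) cube([340, 40, 40]);
translate([40, 0, 720]) cube([340, 40, 40]);
translate([40, 0, 960]) cube([340, 40, 40]);
translate([380, 0, 0]) cube([40, 40, 1320]);


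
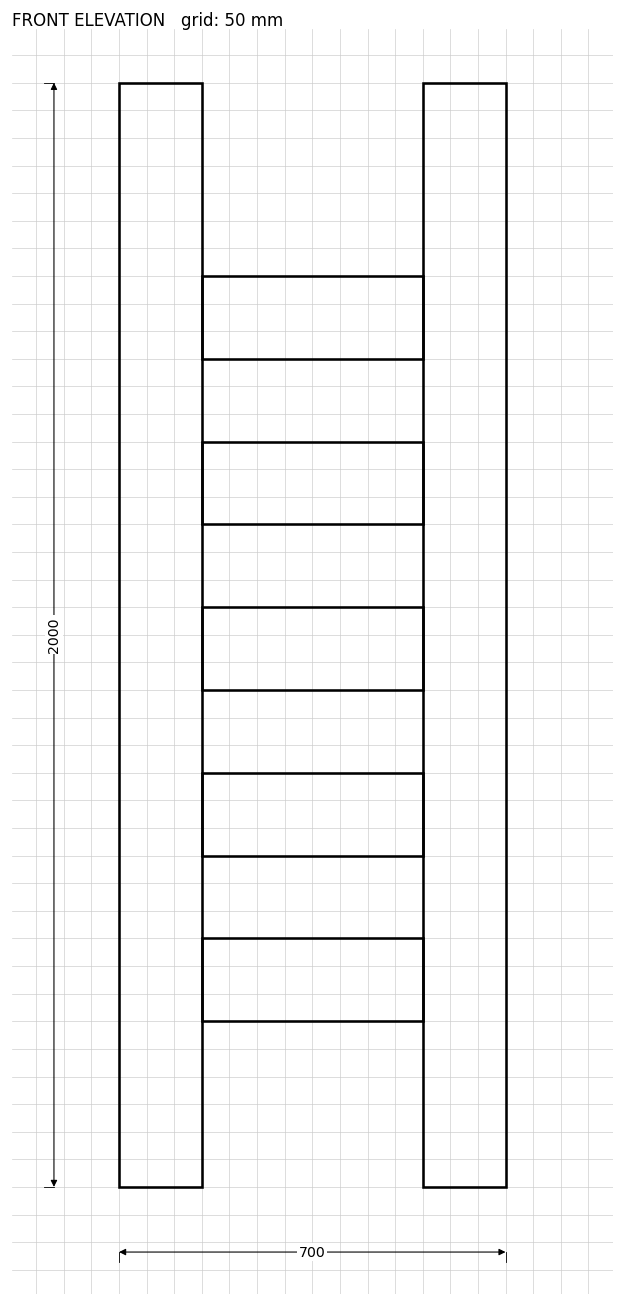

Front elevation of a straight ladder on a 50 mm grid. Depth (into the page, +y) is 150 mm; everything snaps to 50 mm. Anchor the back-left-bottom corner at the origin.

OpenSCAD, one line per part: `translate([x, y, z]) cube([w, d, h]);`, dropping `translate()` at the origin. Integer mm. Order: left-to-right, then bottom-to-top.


cube([150, 150, 2000]);
translate([150, 0, 300]) cube([400, 150, 150]);
translate([150, 0, 600]) cube([400, 150, 150]);
translate([150, 0, 900]) cube([400, 150, 150]);
translate([150, 0, 1200]) cube([400, 150, 150]);
translate([150, 0, 1500]) cube([400, 150, 150]);
translate([550, 0, 0]) cube([150, 150, 2000]);


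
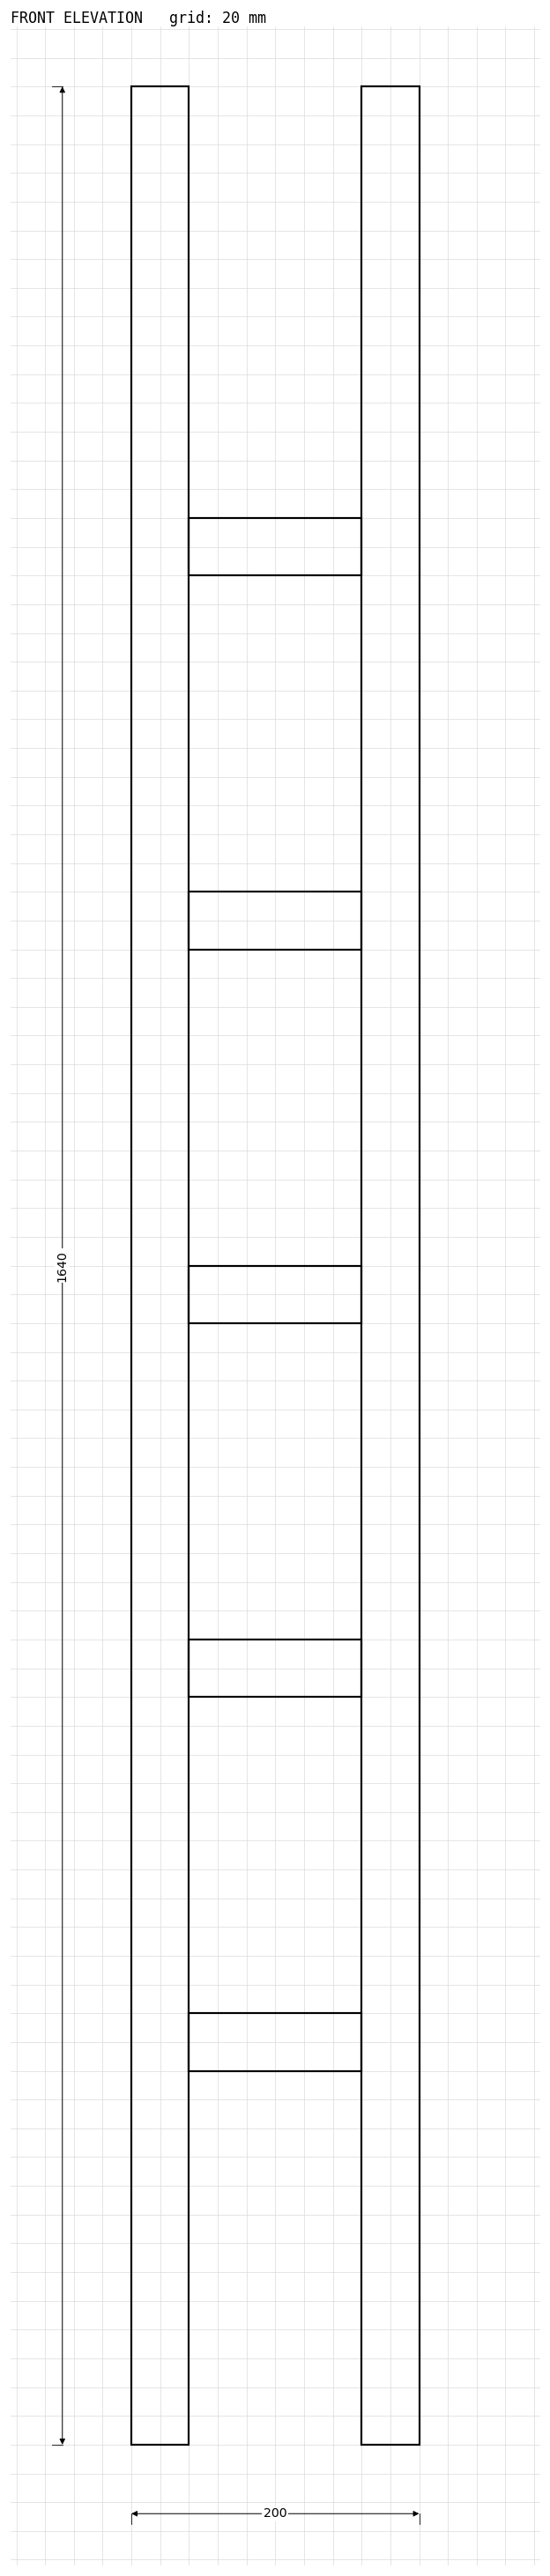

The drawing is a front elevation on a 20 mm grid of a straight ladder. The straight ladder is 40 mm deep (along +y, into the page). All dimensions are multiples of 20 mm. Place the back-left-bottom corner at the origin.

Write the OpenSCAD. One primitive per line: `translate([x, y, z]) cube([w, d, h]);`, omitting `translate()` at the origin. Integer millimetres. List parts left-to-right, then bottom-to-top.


cube([40, 40, 1640]);
translate([40, 0, 260]) cube([120, 40, 40]);
translate([40, 0, 520]) cube([120, 40, 40]);
translate([40, 0, 780]) cube([120, 40, 40]);
translate([40, 0, 1040]) cube([120, 40, 40]);
translate([40, 0, 1300]) cube([120, 40, 40]);
translate([160, 0, 0]) cube([40, 40, 1640]);
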